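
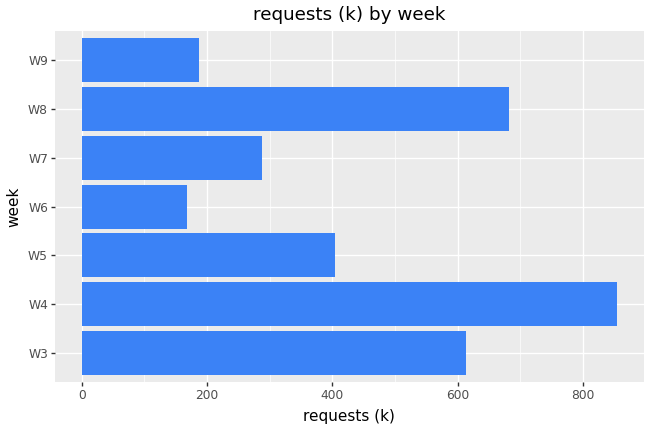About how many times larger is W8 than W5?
W8 ≈ 700, W5 ≈ 400; 700/400 ≈ 1.75.

≈ 1.75×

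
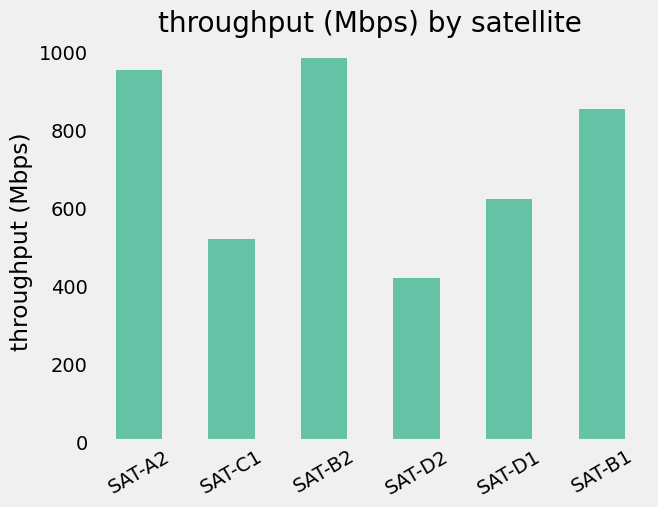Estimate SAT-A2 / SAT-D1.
≈ 1.67×

SAT-A2 ≈ 1000, SAT-D1 ≈ 600; 1000/600 ≈ 1.67.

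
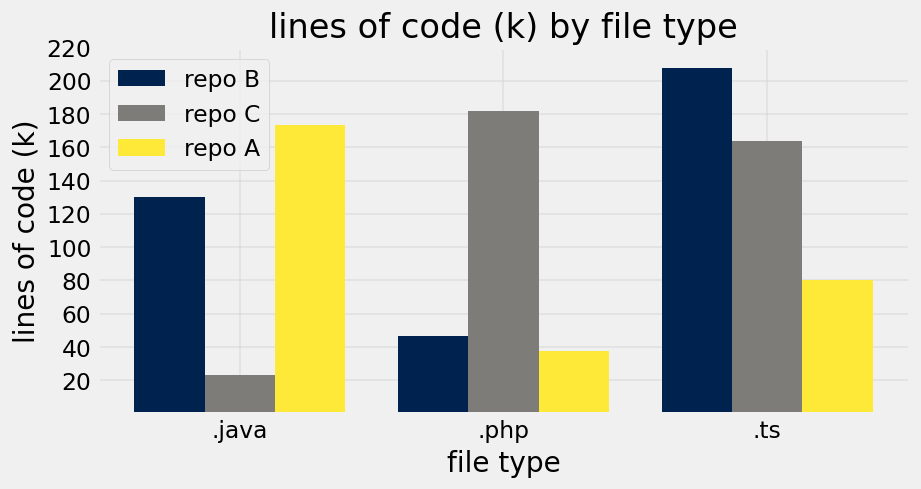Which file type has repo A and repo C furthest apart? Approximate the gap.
.java, ≈ 160 k

.java: repo A ≈ 180, repo C ≈ 20 → gap ≈ 160. Next-largest (.php) is only ≈ 140.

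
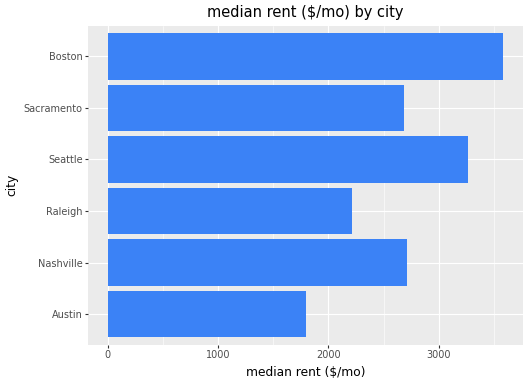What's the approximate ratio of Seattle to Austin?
Seattle ≈ 3500, Austin ≈ 2000; 3500/2000 ≈ 1.75.

≈ 1.75×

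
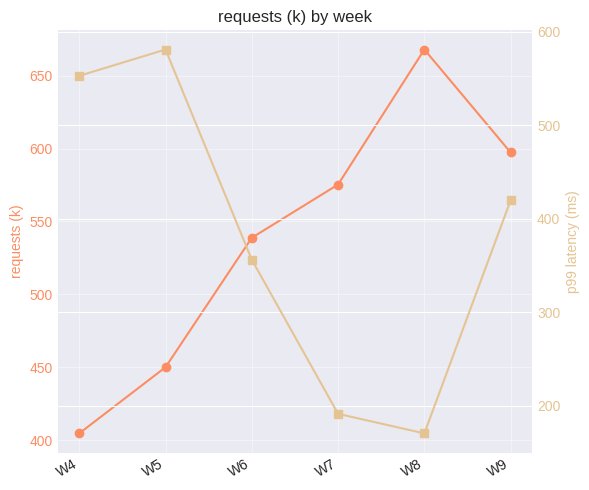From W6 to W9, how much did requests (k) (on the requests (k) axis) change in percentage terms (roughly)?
W6 ≈ 550, W9 ≈ 600; (600 − 550) / 550 ≈ +9.1%.

≈ +9.1%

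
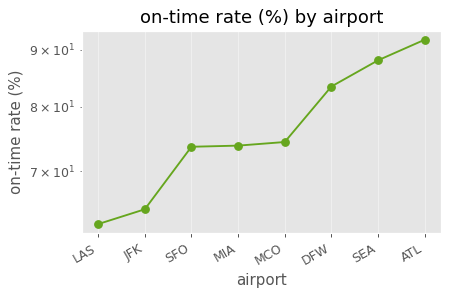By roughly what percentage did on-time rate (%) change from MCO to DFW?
MCO ≈ 75, DFW ≈ 85; (85 − 75) / 75 ≈ +13.3%.

≈ +13.3%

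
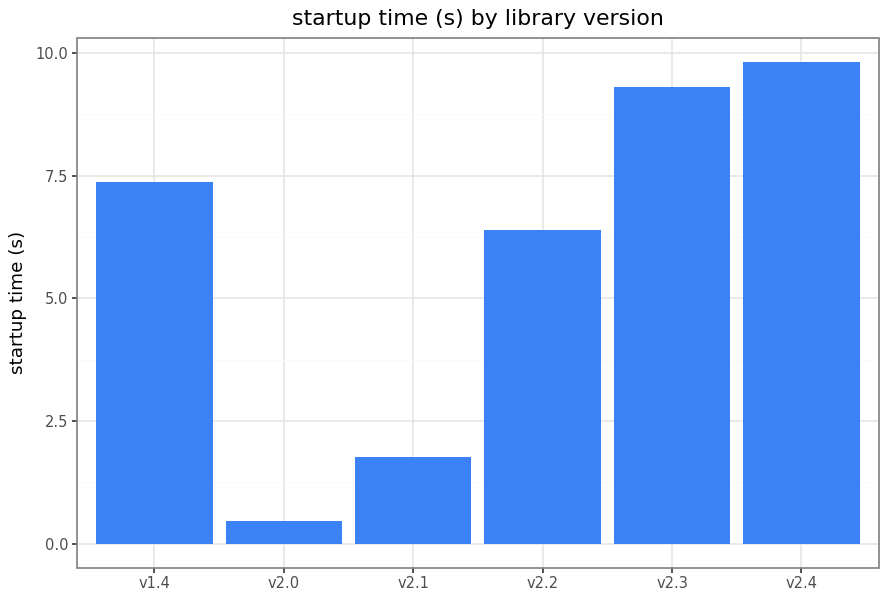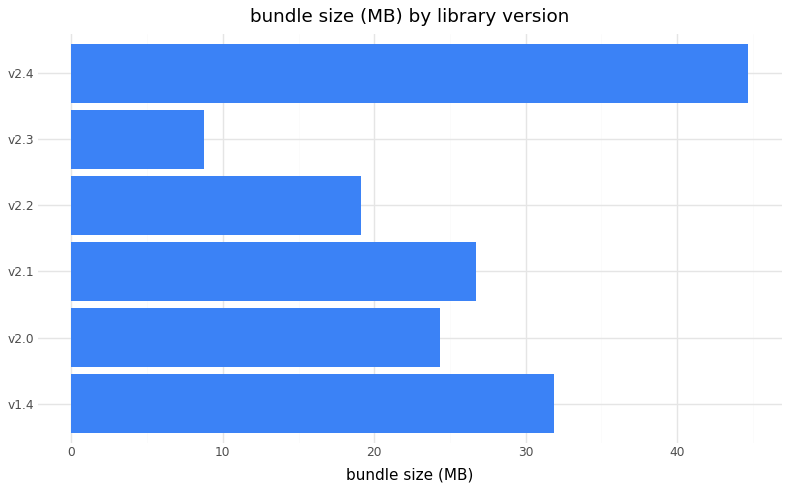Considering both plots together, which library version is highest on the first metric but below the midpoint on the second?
v2.3

Chart 2 median bundle size (MB) ≈ 25; below-median library versions: v2.0, v2.2, v2.3. Among those, v2.3 has the highest startup time (s) (≈ 9).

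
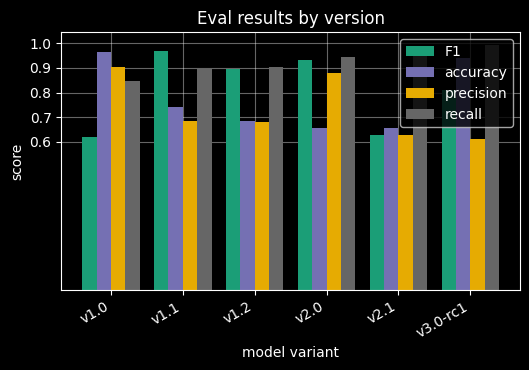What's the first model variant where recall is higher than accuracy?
v1.0: recall ≈ 0.8 vs accuracy ≈ 1.0 (not yet); v1.1: recall ≈ 0.9 vs accuracy ≈ 0.7 (first crossover).

v1.1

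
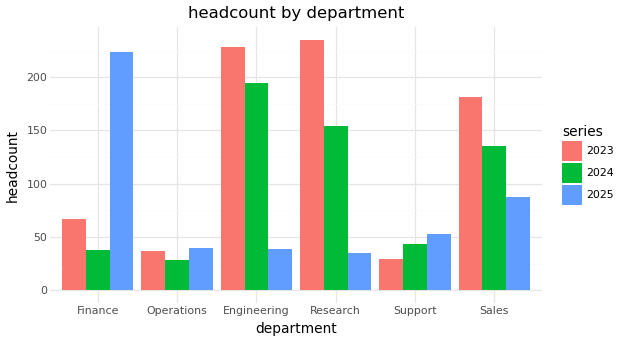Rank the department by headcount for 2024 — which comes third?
Top 4 for 2024: Engineering ≈ 200, Research ≈ 160, Sales ≈ 140, Support ≈ 40.

Sales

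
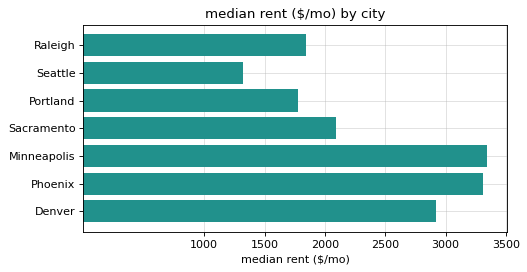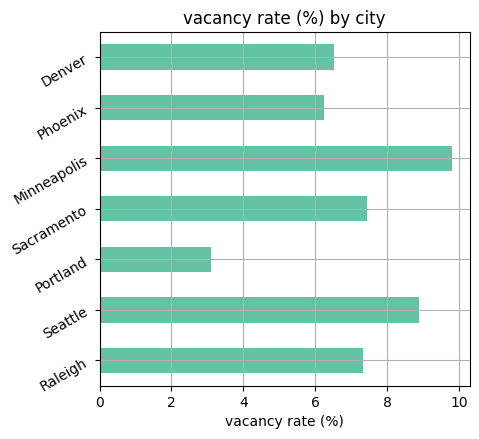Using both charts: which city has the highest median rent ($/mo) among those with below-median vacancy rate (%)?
Chart 2 median vacancy rate (%) ≈ 7; below-median cities: Portland, Phoenix, Denver. Among those, Phoenix has the highest median rent ($/mo) (≈ 3500).

Phoenix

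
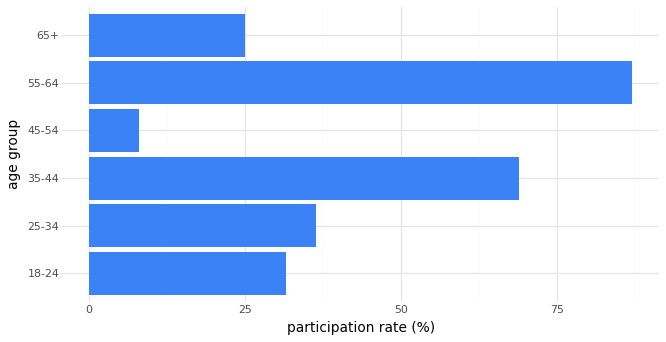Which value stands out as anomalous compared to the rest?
55-64 ≈ 90; the rest sit between ≈ 10 and ≈ 70.

55-64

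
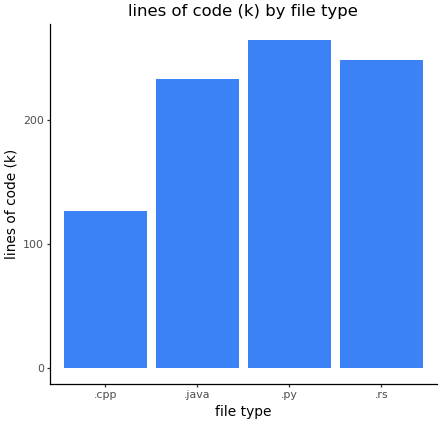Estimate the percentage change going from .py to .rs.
≈ -9.1%

.py ≈ 275, .rs ≈ 250; (250 − 275) / 275 ≈ -9.1%.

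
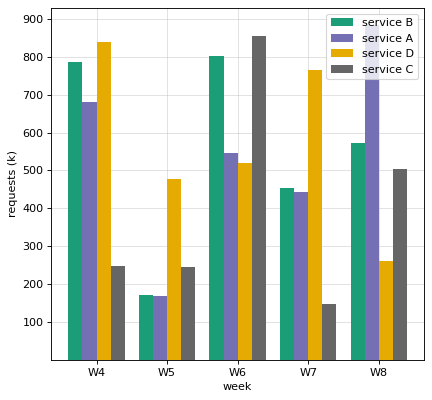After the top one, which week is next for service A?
Top 3 for service A: W8 ≈ 900, W4 ≈ 700, W6 ≈ 500.

W4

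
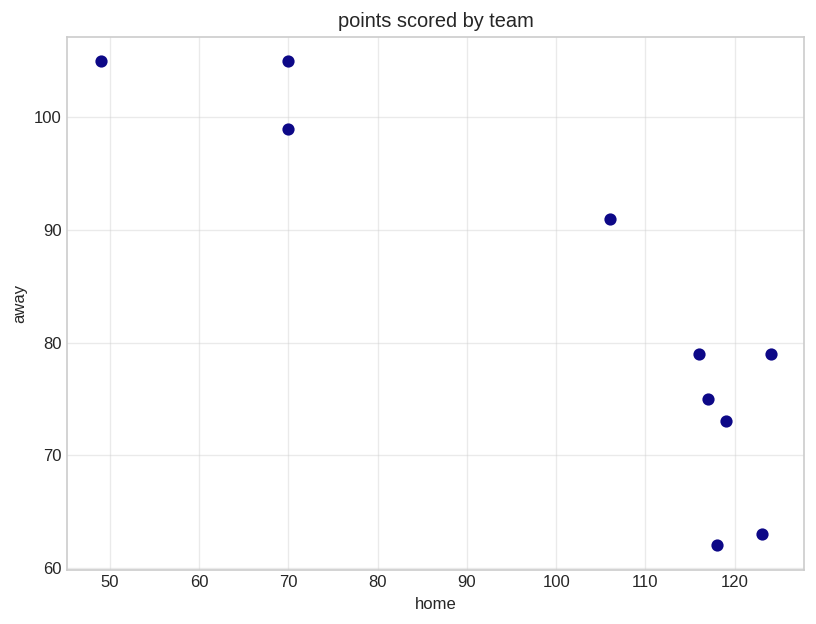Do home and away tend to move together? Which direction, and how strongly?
Points are negatively correlated; strong (|r| ≈ 0.9).

negative, strong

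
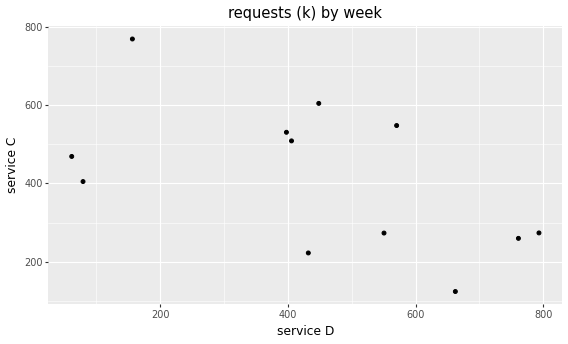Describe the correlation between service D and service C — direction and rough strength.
negative, moderate

Points are negatively correlated; moderate (|r| ≈ 0.6).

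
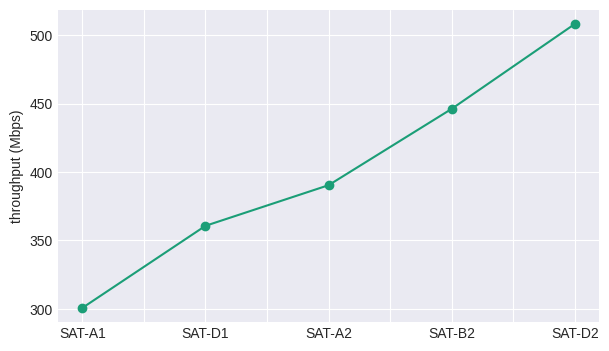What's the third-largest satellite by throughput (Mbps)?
SAT-A2

Top 4: SAT-D2 ≈ 500, SAT-B2 ≈ 440, SAT-A2 ≈ 400, SAT-D1 ≈ 360.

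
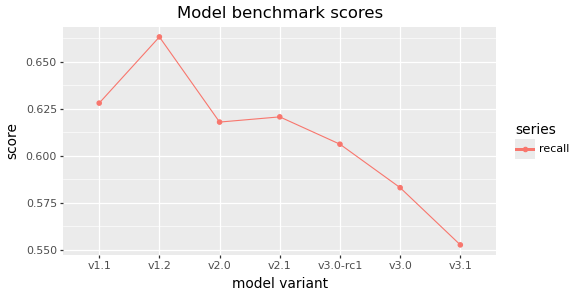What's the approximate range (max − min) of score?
≈ 0.11

Max v1.2 ≈ 0.66, min v3.1 ≈ 0.55; range ≈ 0.11.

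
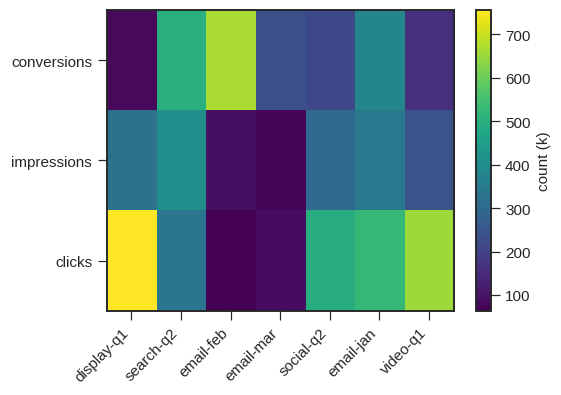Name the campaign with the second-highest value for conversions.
search-q2

Top 3 for conversions: email-feb ≈ 700, search-q2 ≈ 500, email-jan ≈ 400.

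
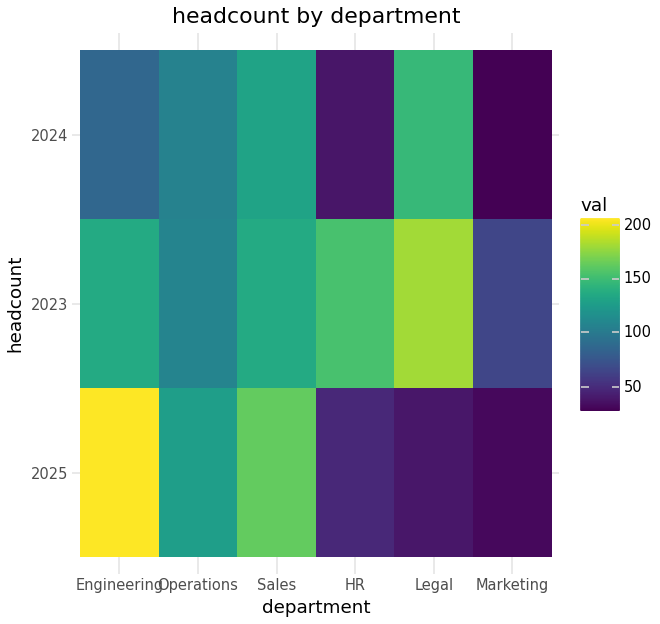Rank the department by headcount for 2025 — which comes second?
Sales

Top 3 for 2025: Engineering ≈ 200, Sales ≈ 160, Operations ≈ 120.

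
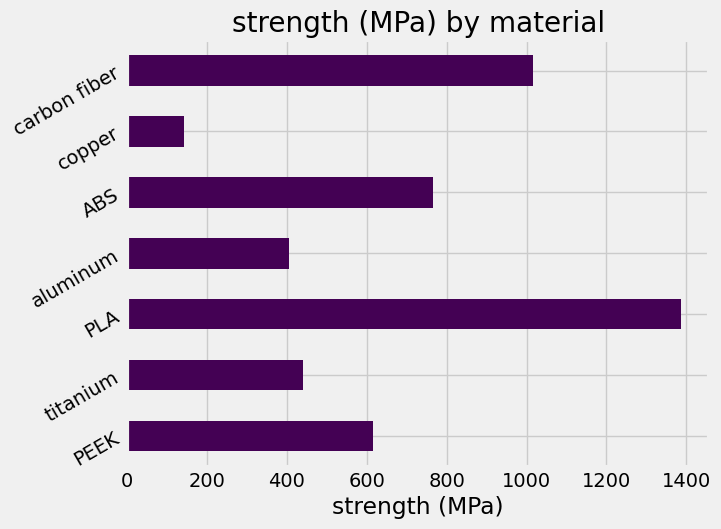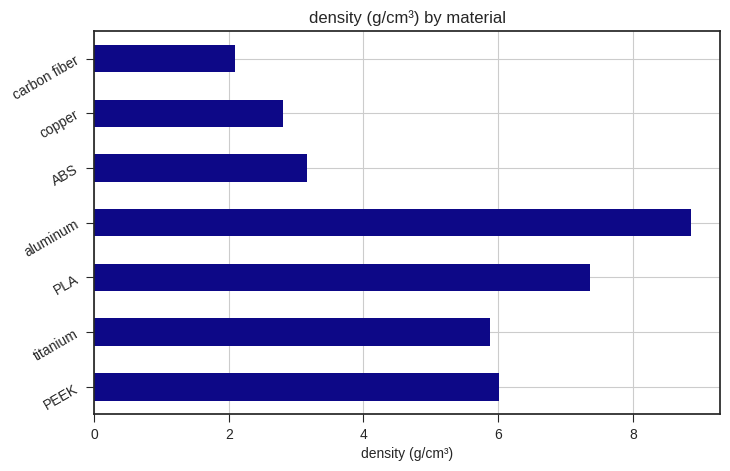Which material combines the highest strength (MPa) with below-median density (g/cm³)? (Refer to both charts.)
Chart 2 median density (g/cm³) ≈ 6; below-median materials: ABS, copper, carbon fiber. Among those, carbon fiber has the highest strength (MPa) (≈ 1000).

carbon fiber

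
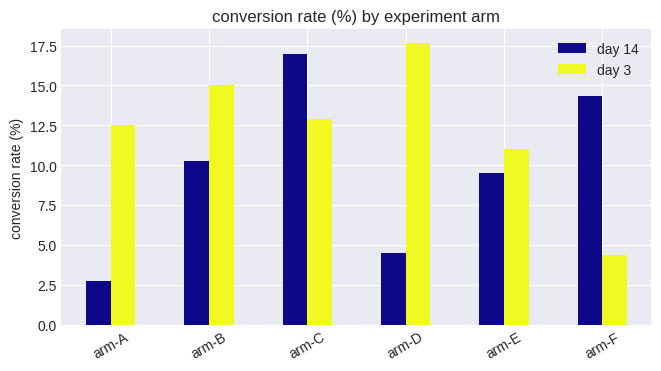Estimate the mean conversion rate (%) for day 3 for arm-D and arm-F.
(18 + 4) / 2 ≈ 11.

≈ 11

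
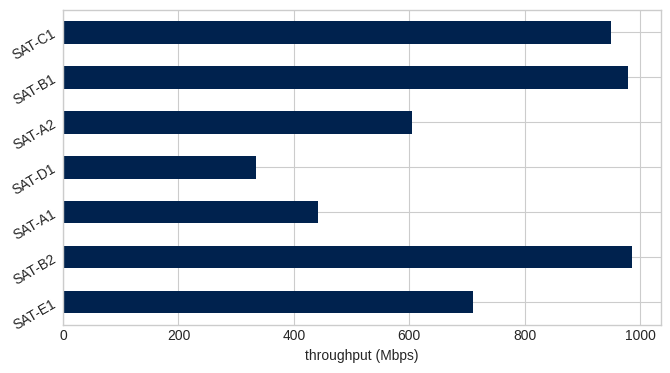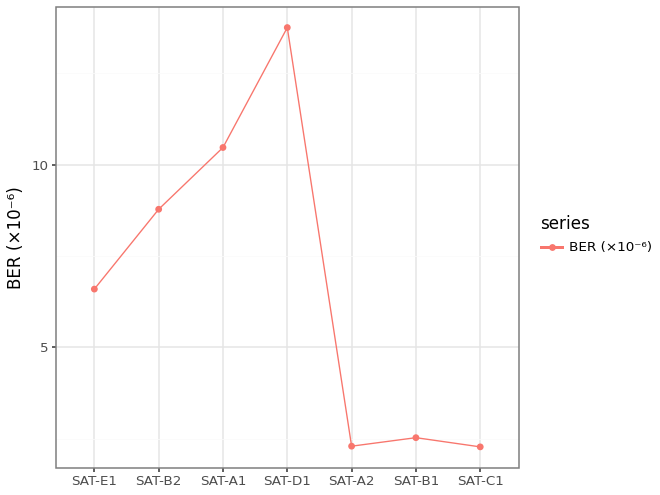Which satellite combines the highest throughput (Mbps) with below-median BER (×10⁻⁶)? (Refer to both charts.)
Chart 2 median BER (×10⁻⁶) ≈ 6; below-median satellites: SAT-A2, SAT-B1, SAT-C1. Among those, SAT-B1 has the highest throughput (Mbps) (≈ 1000).

SAT-B1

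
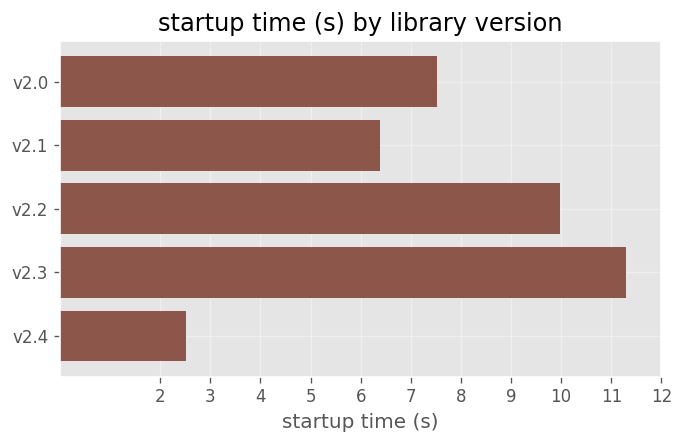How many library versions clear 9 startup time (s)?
2

Above 9: v2.2, v2.3.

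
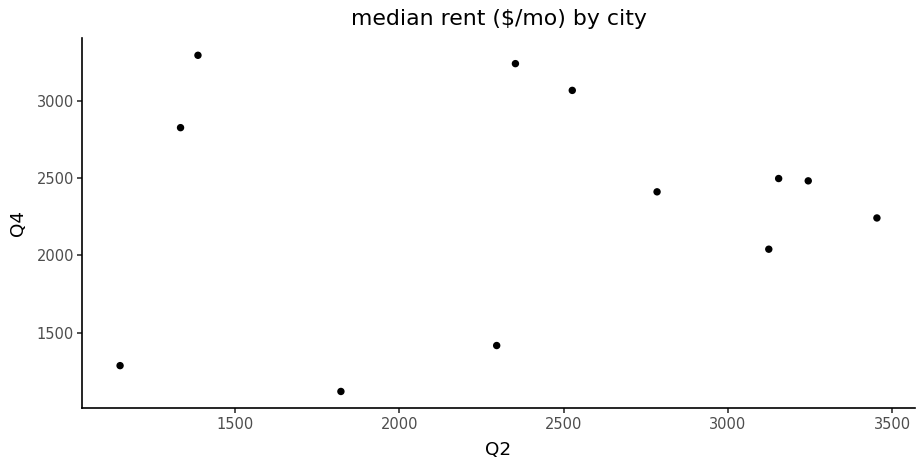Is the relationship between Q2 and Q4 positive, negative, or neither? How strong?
Points are roughly uncorrelated; weak (|r| ≈ 0.1).

no clear correlation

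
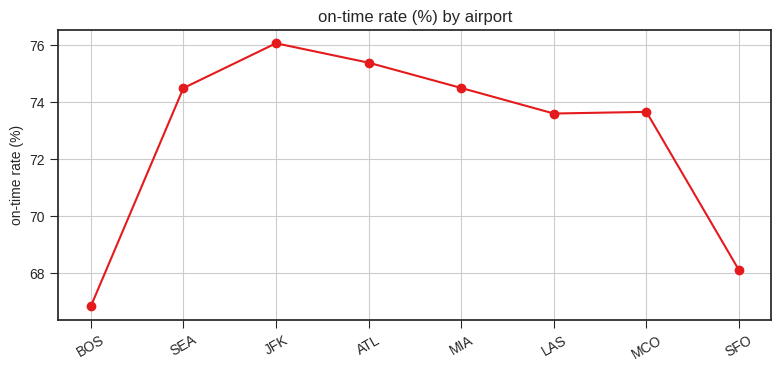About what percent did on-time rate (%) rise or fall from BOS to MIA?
≈ +11.9%

BOS ≈ 67, MIA ≈ 75; (75 − 67) / 67 ≈ +11.9%.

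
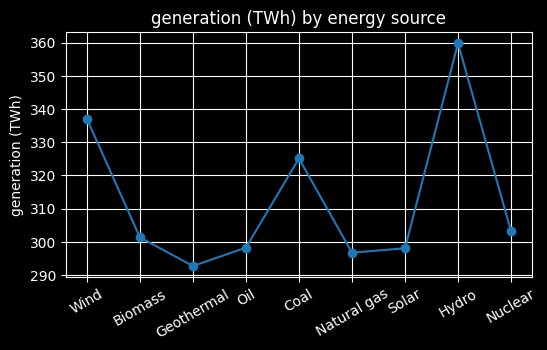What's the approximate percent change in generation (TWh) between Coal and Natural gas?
≈ -9.1%

Coal ≈ 330, Natural gas ≈ 300; (300 − 330) / 330 ≈ -9.1%.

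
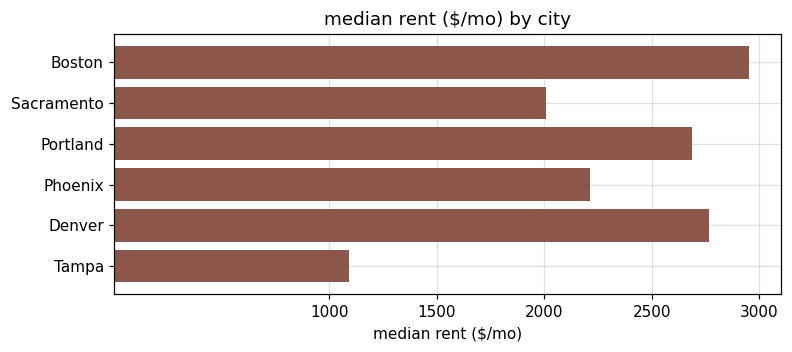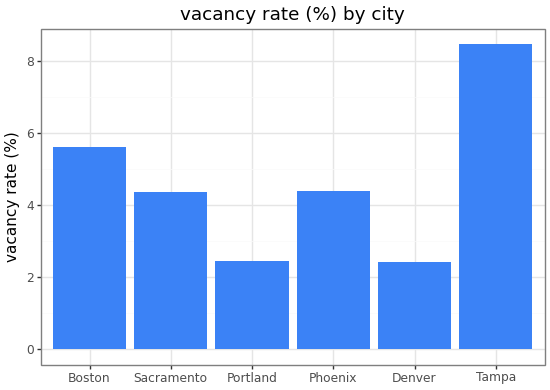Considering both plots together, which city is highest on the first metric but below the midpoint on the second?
Denver

Chart 2 median vacancy rate (%) ≈ 4; below-median cities: Sacramento, Portland, Denver. Among those, Denver has the highest median rent ($/mo) (≈ 3000).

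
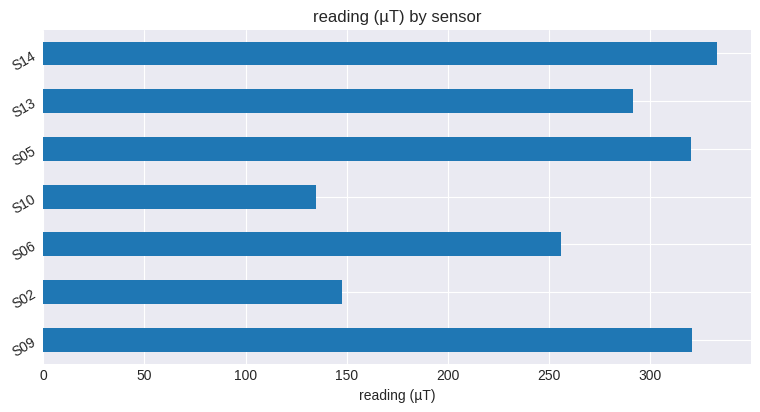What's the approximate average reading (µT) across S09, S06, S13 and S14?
≈ 300

(300 + 250 + 300 + 350) / 4 ≈ 300.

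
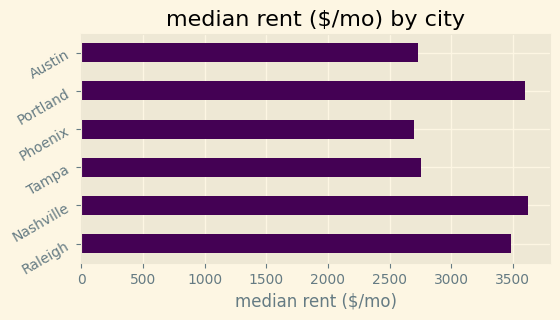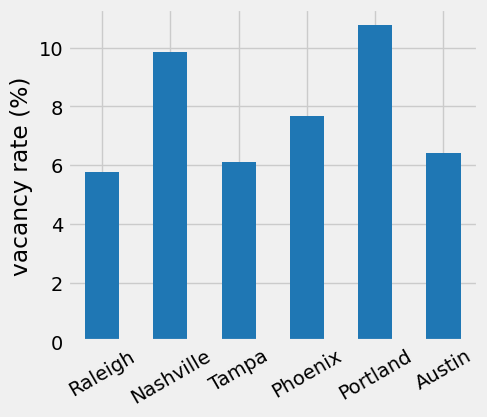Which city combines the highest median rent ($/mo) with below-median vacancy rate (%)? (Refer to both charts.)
Chart 2 median vacancy rate (%) ≈ 7; below-median cities: Raleigh, Tampa, Austin. Among those, Raleigh has the highest median rent ($/mo) (≈ 3500).

Raleigh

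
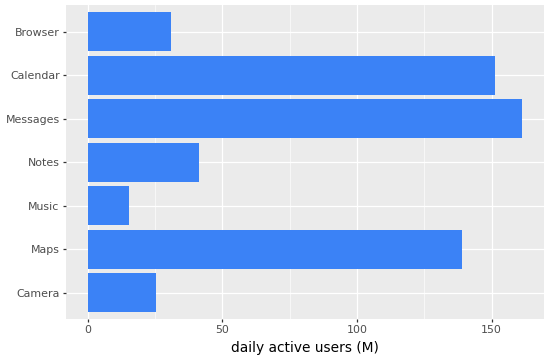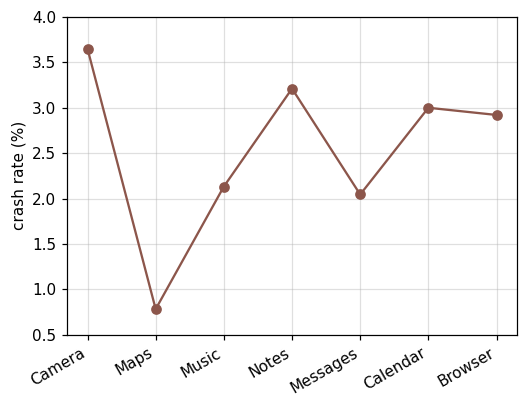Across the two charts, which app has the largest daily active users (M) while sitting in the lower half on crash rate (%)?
Messages

Chart 2 median crash rate (%) ≈ 3; below-median apps: Maps, Music, Messages. Among those, Messages has the highest daily active users (M) (≈ 160).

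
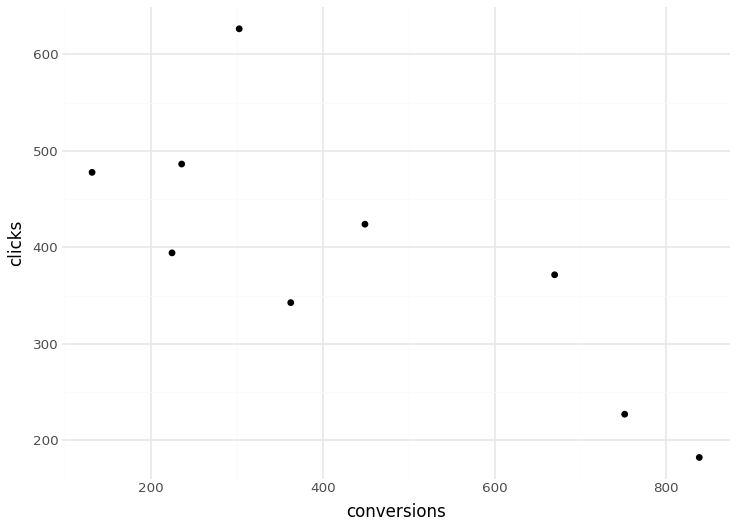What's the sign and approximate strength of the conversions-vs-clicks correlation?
Points are negatively correlated; strong (|r| ≈ 0.8).

negative, strong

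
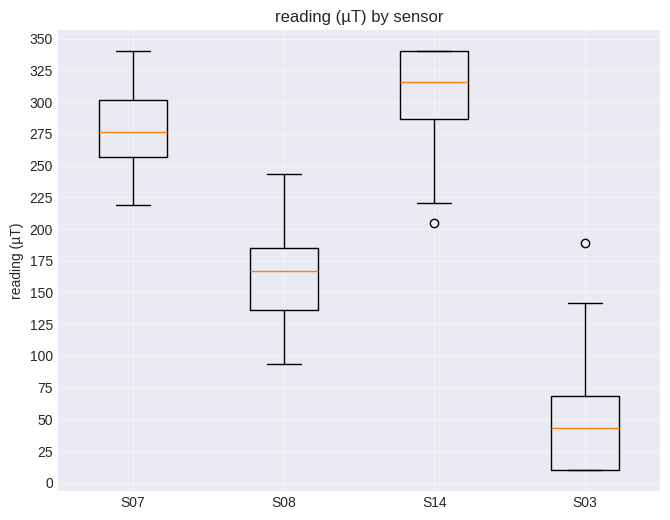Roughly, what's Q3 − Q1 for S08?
Q3 ≈ 175, Q1 ≈ 125; IQR ≈ 50.

≈ 50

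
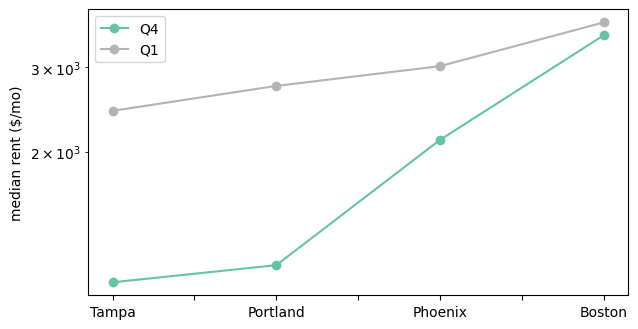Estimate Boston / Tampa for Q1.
Boston ≈ 3500, Tampa ≈ 2500; 3500/2500 ≈ 1.4.

≈ 1.4×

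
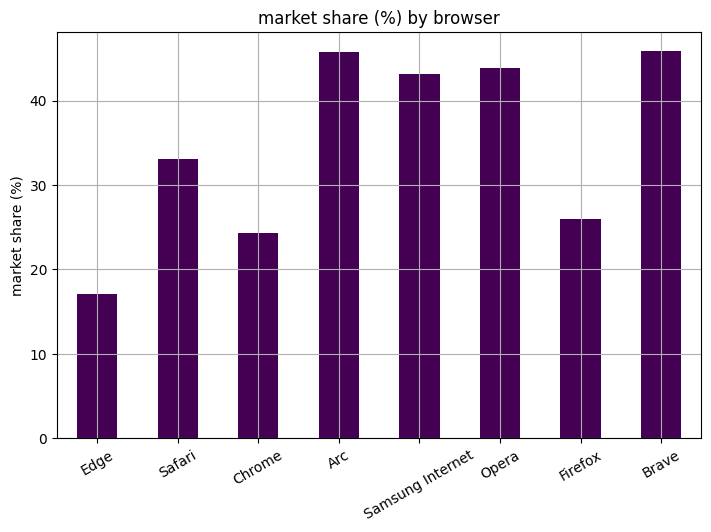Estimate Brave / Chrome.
Brave ≈ 45, Chrome ≈ 25; 45/25 ≈ 1.8.

≈ 1.8×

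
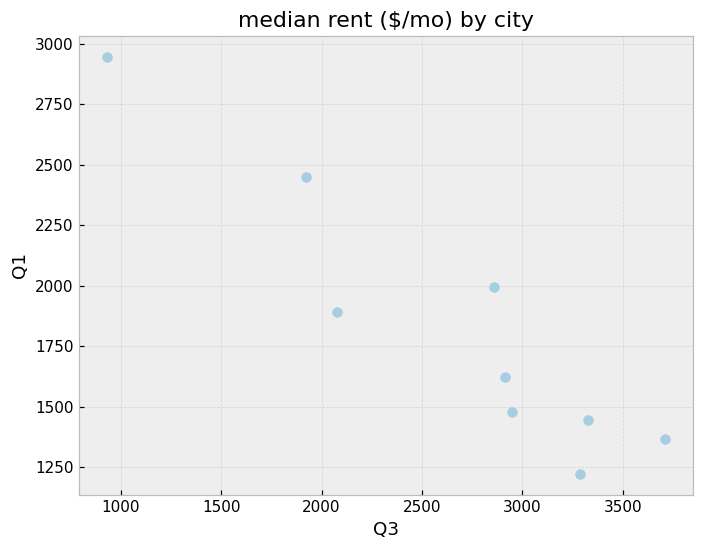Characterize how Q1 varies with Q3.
Points are negatively correlated; strong (|r| ≈ 0.9).

negative, strong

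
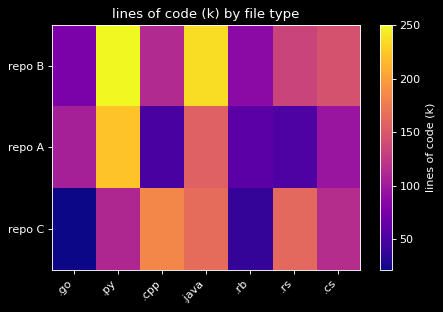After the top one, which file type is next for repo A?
Top 3 for repo A: .py ≈ 220, .java ≈ 160, .go ≈ 100.

.java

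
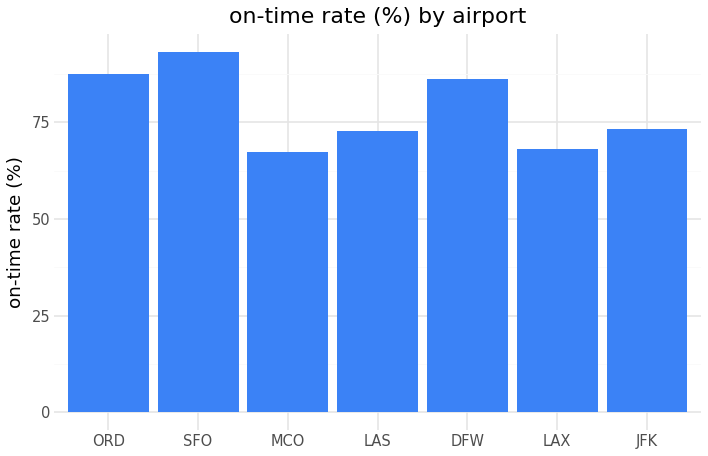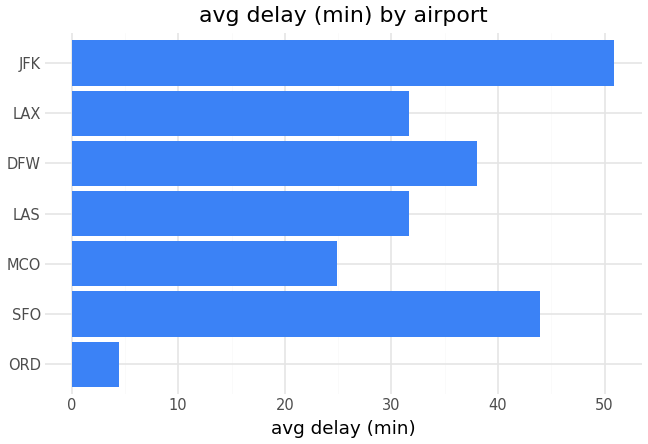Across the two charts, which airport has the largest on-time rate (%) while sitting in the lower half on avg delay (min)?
Chart 2 median avg delay (min) ≈ 30; below-median airports: ORD, MCO, LAX. Among those, ORD has the highest on-time rate (%) (≈ 90).

ORD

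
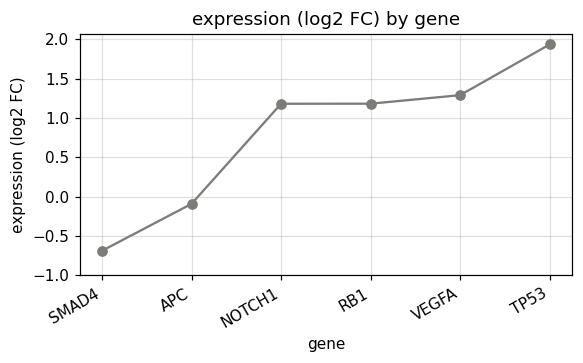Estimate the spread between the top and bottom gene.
≈ 2.5

Max TP53 ≈ 2.0, min SMAD4 ≈ -0.5; range ≈ 2.5.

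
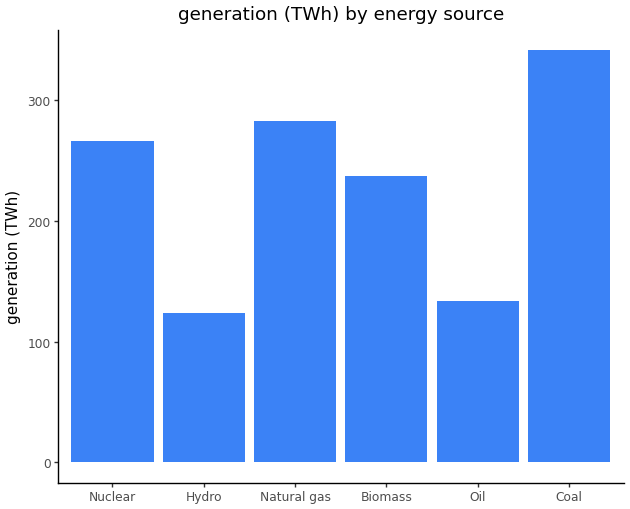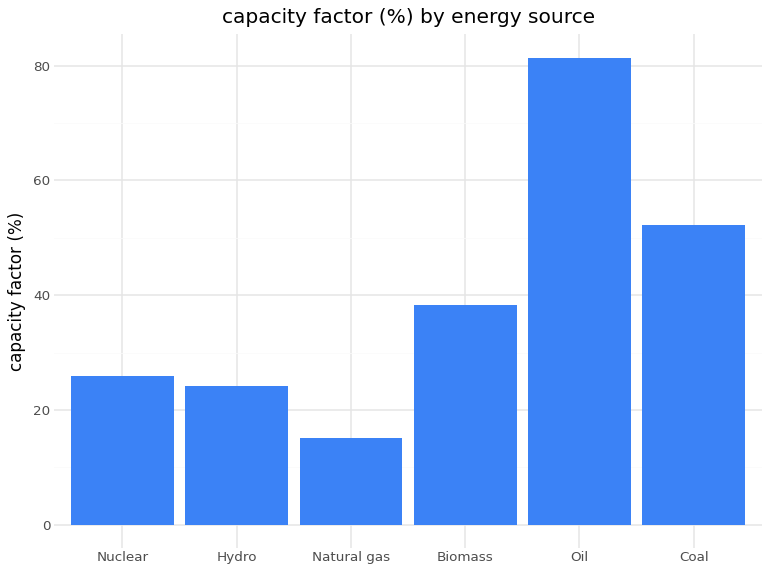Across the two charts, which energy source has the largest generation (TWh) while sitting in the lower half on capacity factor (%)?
Natural gas

Chart 2 median capacity factor (%) ≈ 30; below-median energy sources: Nuclear, Hydro, Natural gas. Among those, Natural gas has the highest generation (TWh) (≈ 300).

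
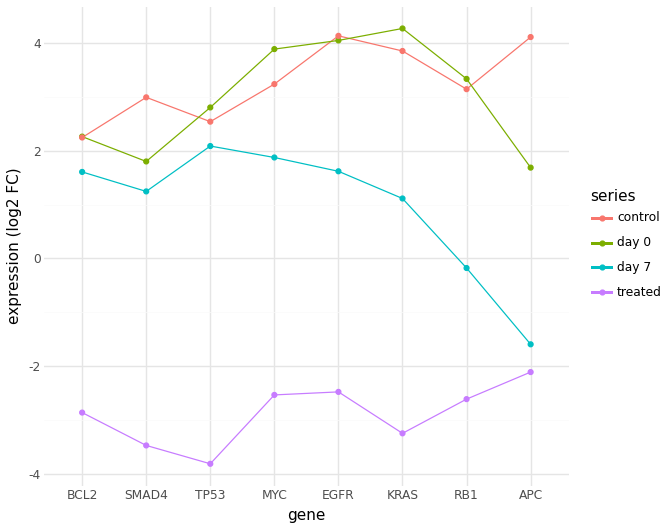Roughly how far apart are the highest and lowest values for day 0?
≈ 2

Max KRAS ≈ 4, min APC ≈ 2; range ≈ 2.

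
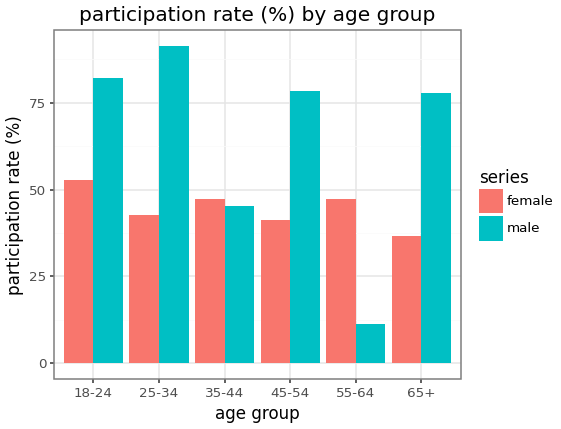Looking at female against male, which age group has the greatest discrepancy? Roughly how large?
25-34: female ≈ 40, male ≈ 90 → gap ≈ 50. Next-largest (65+) is only ≈ 40.

25-34, ≈ 50 %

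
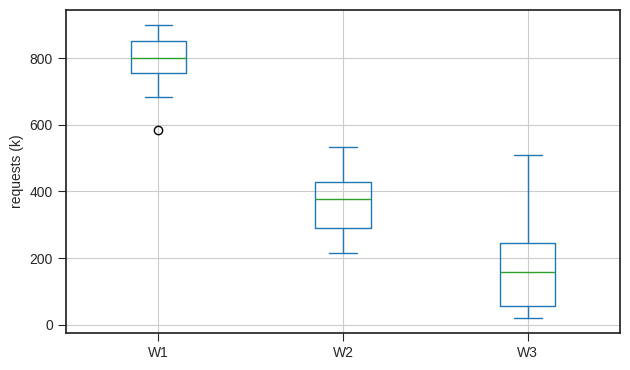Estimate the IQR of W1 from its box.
Q3 ≈ 900, Q1 ≈ 800; IQR ≈ 100.

≈ 100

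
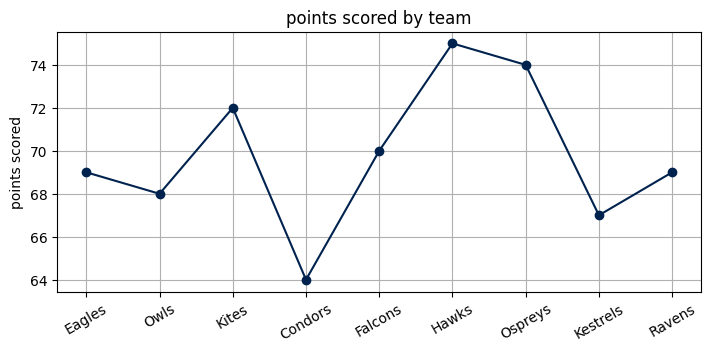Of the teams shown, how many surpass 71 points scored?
3

Above 71: Kites, Hawks, Ospreys.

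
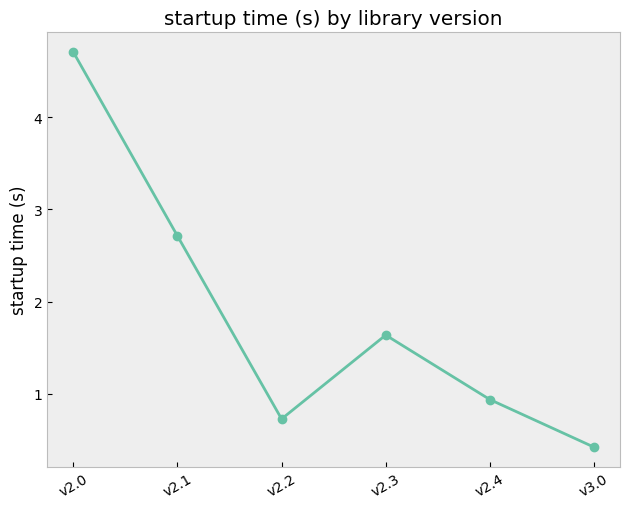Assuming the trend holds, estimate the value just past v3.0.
≈ 0

Last three: 1.5, 1.0, 0.5 → slope ≈ -0.5/step → next ≈ 0.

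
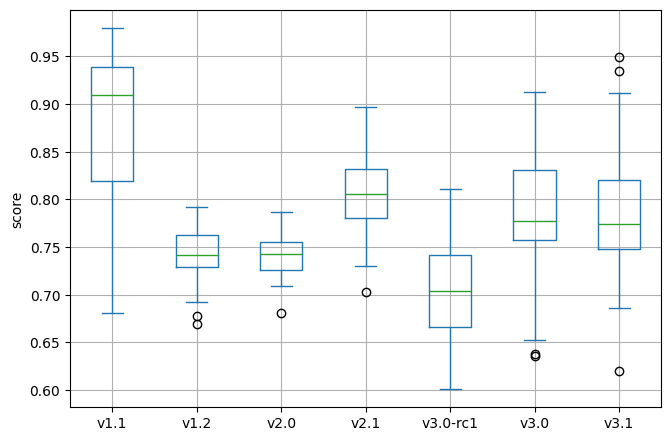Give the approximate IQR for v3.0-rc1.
Q3 ≈ 0.74, Q1 ≈ 0.66; IQR ≈ 0.08.

≈ 0.08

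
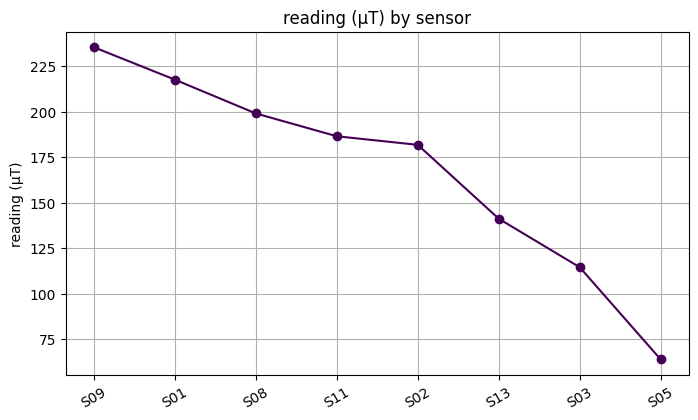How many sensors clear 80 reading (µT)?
7

Above 80: S09, S01, S08, S11, S02, S13, S03.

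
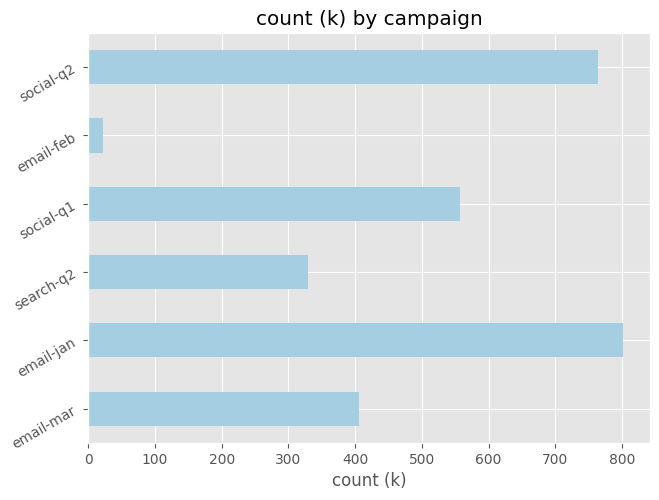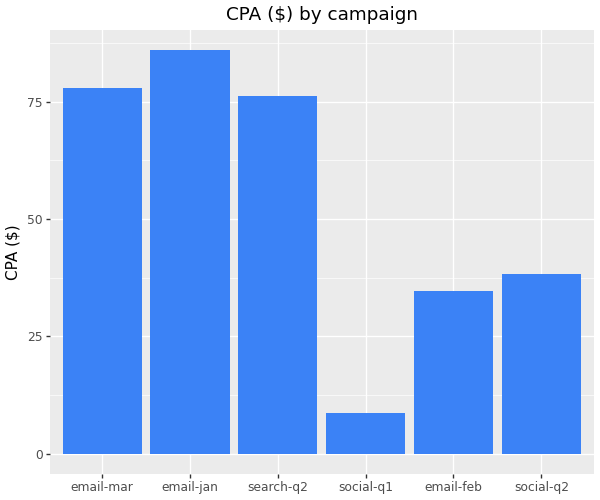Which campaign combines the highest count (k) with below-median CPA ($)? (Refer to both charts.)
social-q2

Chart 2 median CPA ($) ≈ 60; below-median campaigns: social-q1, email-feb, social-q2. Among those, social-q2 has the highest count (k) (≈ 800).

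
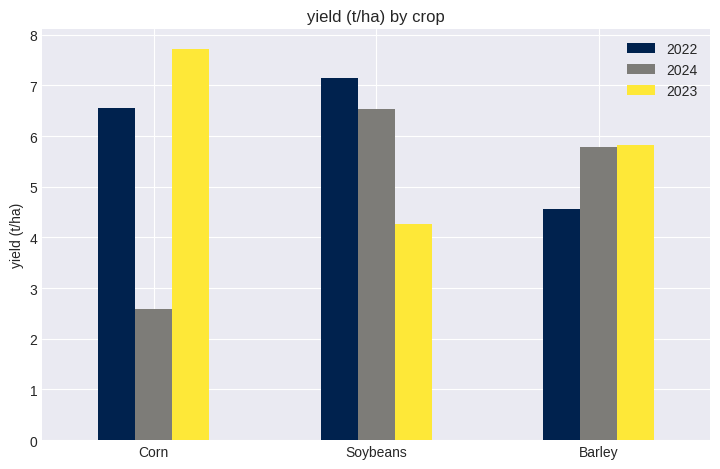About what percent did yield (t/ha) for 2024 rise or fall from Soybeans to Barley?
≈ -14.3%

Soybeans ≈ 7, Barley ≈ 6; (6 − 7) / 7 ≈ -14.3%.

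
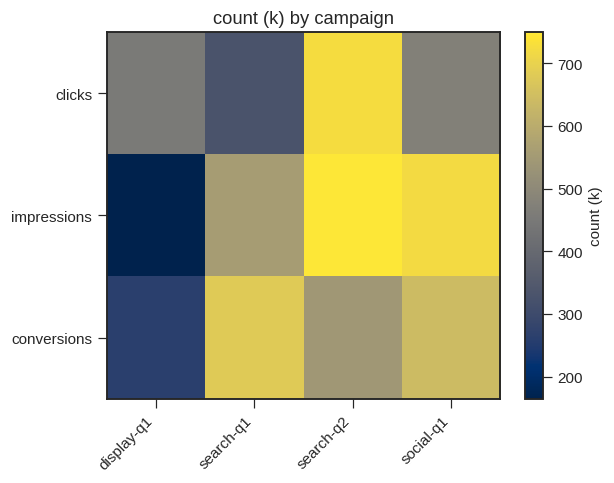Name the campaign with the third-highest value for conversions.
search-q2

Top 4 for conversions: search-q1 ≈ 700, social-q1 ≈ 650, search-q2 ≈ 550, display-q1 ≈ 250.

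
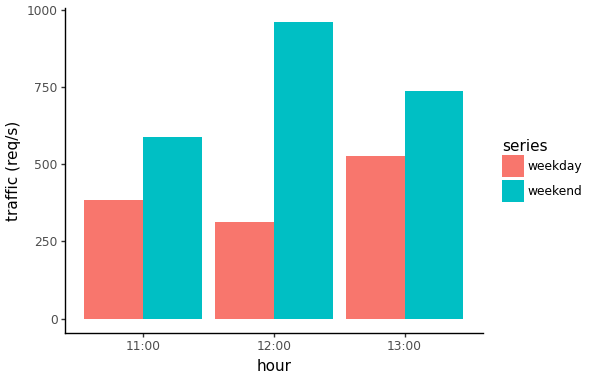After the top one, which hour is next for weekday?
Top 3 for weekday: 13:00 ≈ 500, 11:00 ≈ 400, 12:00 ≈ 300.

11:00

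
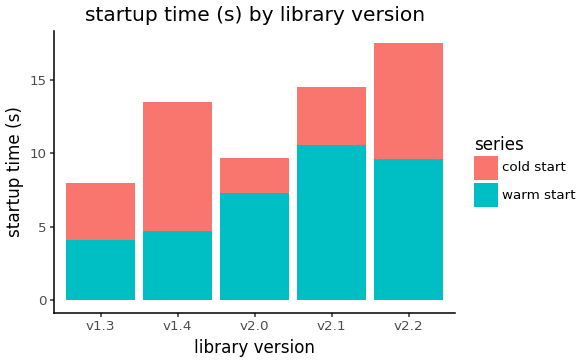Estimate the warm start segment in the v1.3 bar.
warm start top ≈ 4, bottom ≈ 0; segment ≈ 4.

≈ 4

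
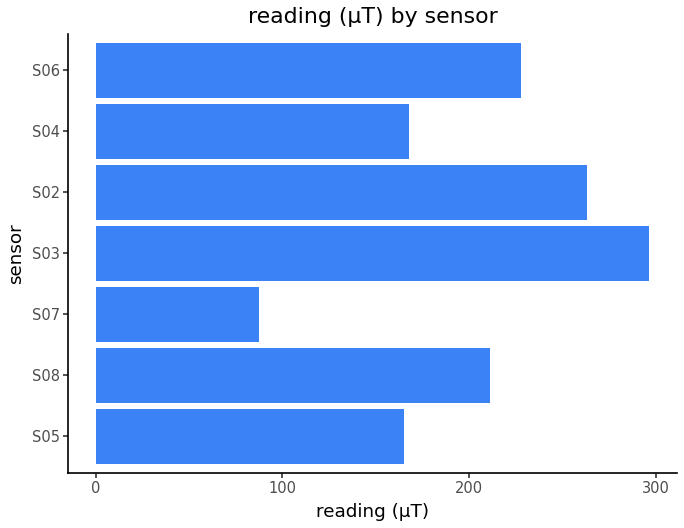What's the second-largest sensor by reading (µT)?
S02

Top 3: S03 ≈ 300, S02 ≈ 275, S06 ≈ 225.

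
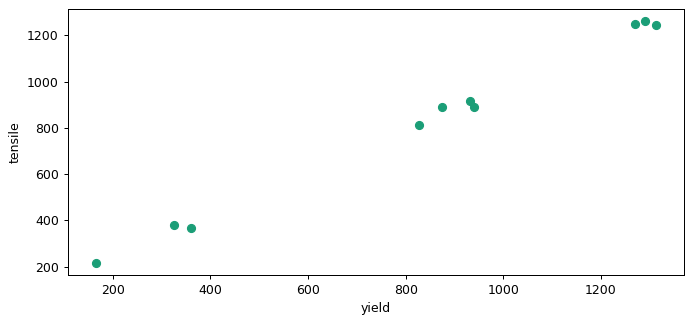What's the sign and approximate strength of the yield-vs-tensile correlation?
Points are positively correlated; strong (|r| ≈ 1.0).

positive, strong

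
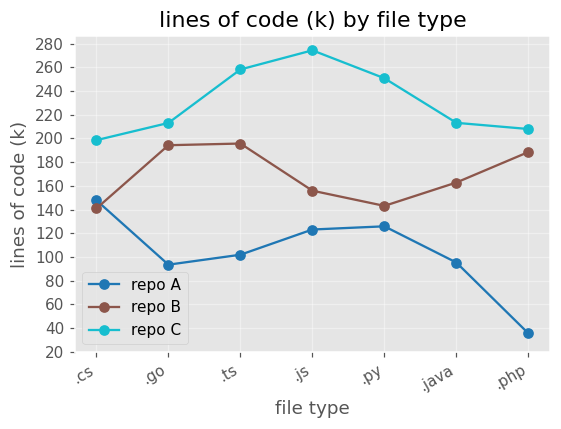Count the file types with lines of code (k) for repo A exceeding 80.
6

Above 80: .cs, .go, .ts, .js, .py, .java.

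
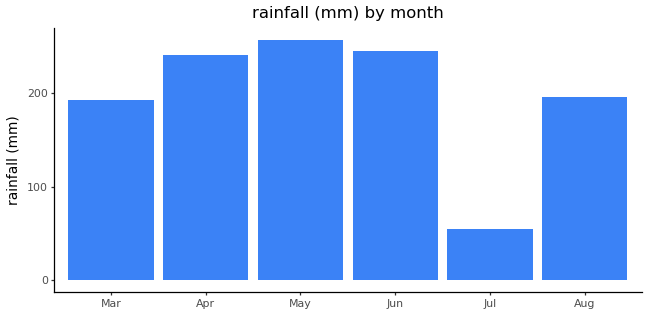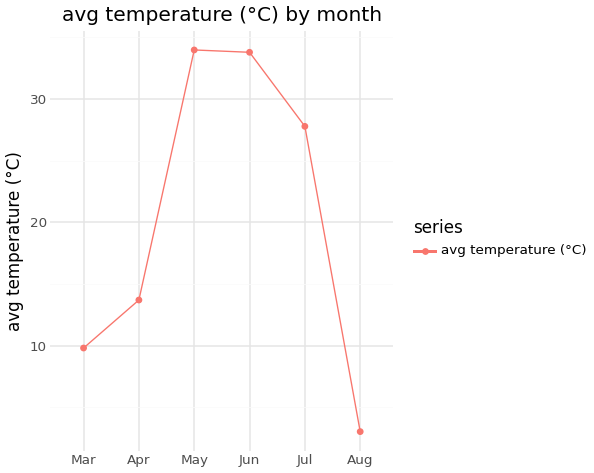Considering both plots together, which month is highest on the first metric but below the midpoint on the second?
Chart 2 median avg temperature (°C) ≈ 20; below-median months: Mar, Apr, Aug. Among those, Apr has the highest rainfall (mm) (≈ 250).

Apr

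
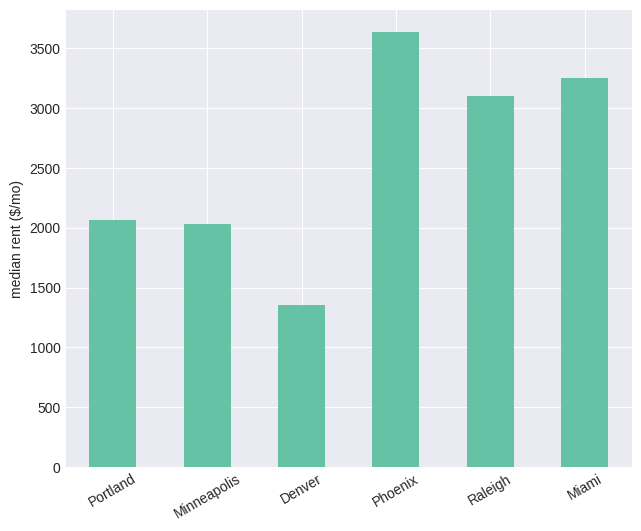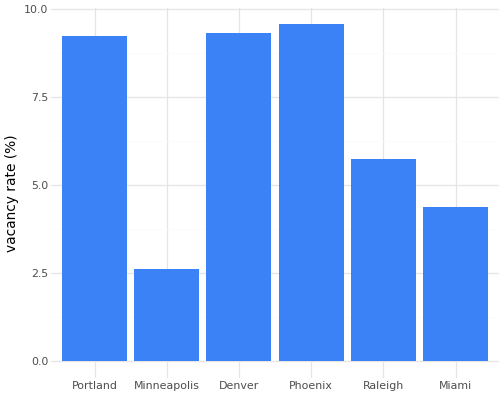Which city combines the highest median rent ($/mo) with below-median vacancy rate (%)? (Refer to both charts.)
Chart 2 median vacancy rate (%) ≈ 7; below-median cities: Minneapolis, Raleigh, Miami. Among those, Miami has the highest median rent ($/mo) (≈ 3500).

Miami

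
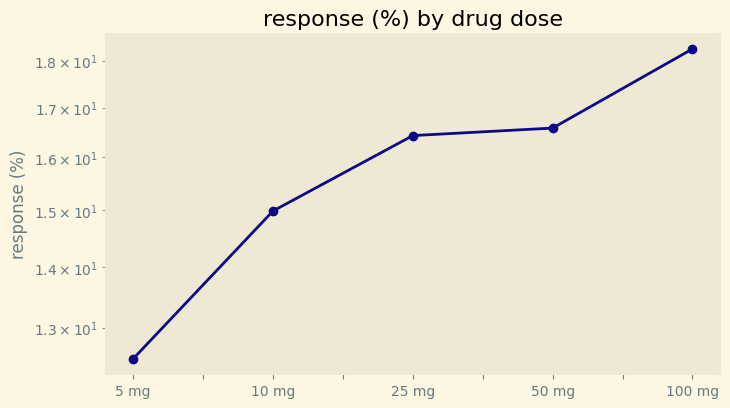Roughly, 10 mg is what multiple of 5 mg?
≈ 1.2×

10 mg ≈ 15.0, 5 mg ≈ 12.5; 15.0/12.5 ≈ 1.2.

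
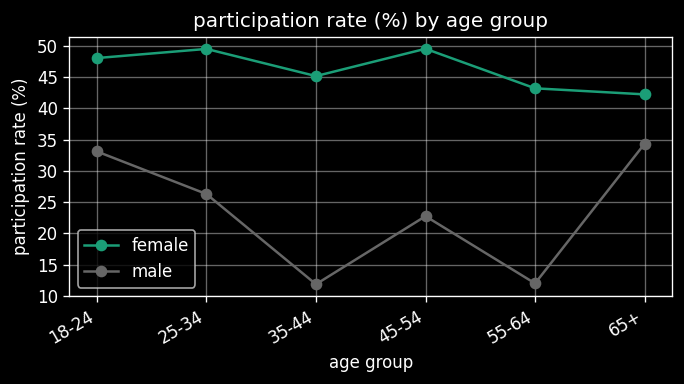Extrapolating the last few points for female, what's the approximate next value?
≈ 35

Last three: 50, 45, 40 → slope ≈ -5/step → next ≈ 35.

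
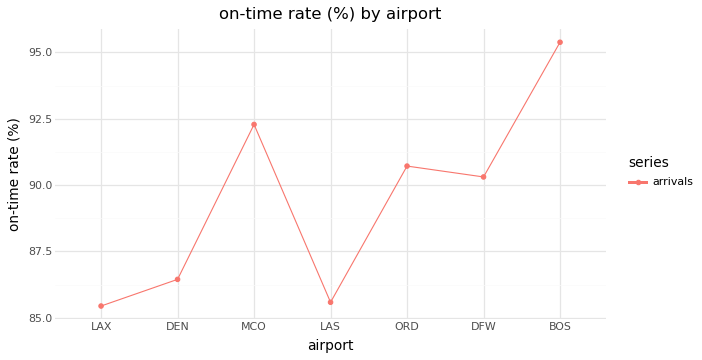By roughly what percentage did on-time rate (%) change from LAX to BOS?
LAX ≈ 85, BOS ≈ 95; (95 − 85) / 85 ≈ +11.8%.

≈ +11.8%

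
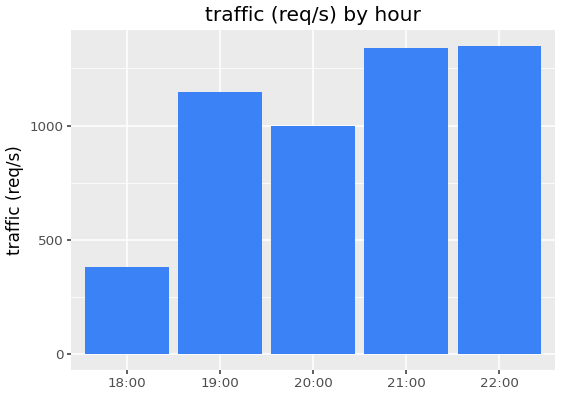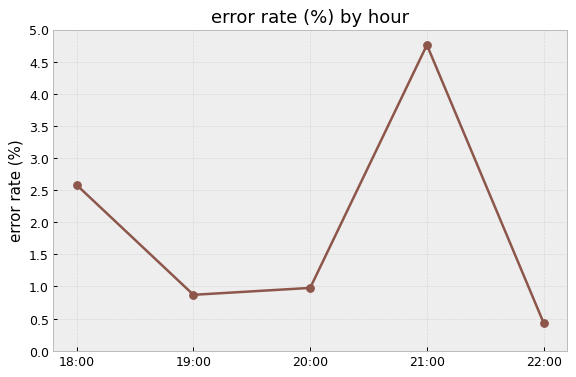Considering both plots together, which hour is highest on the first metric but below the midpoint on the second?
Chart 2 median error rate (%) ≈ 1; below-median hours: 19:00, 22:00. Among those, 22:00 has the highest traffic (req/s) (≈ 1400).

22:00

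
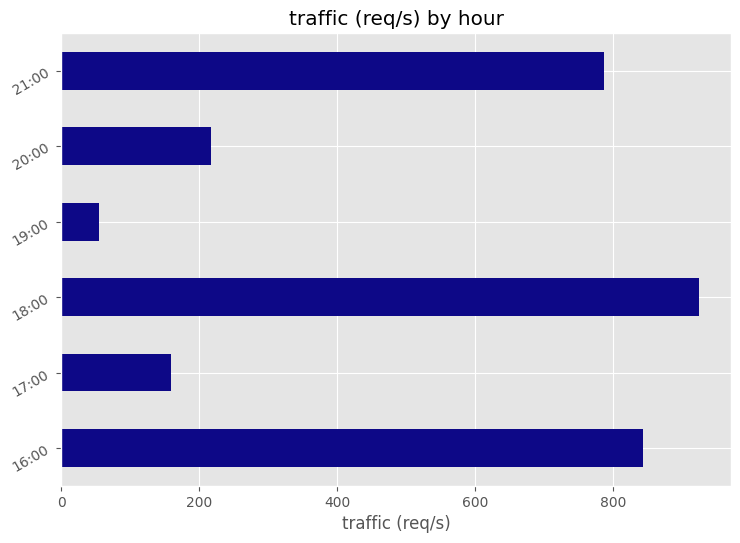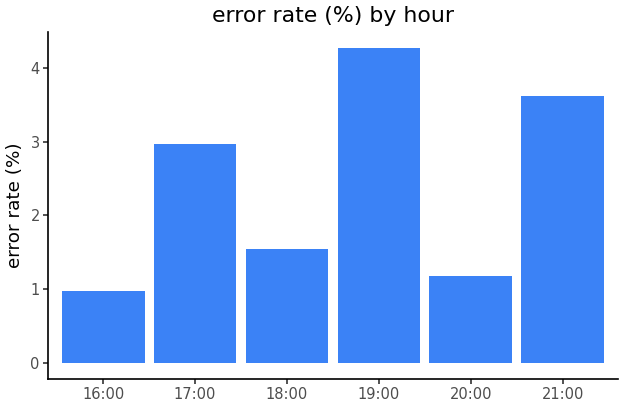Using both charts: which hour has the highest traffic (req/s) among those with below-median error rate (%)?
Chart 2 median error rate (%) ≈ 2.5; below-median hours: 16:00, 18:00, 20:00. Among those, 18:00 has the highest traffic (req/s) (≈ 900).

18:00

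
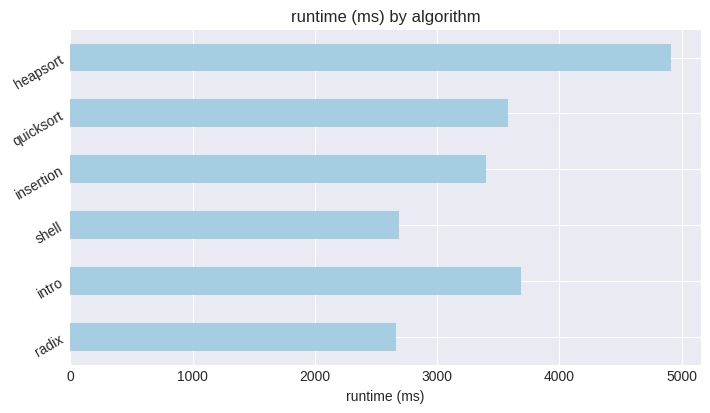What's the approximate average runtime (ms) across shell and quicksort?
(2500 + 3500) / 2 ≈ 3000.

≈ 3000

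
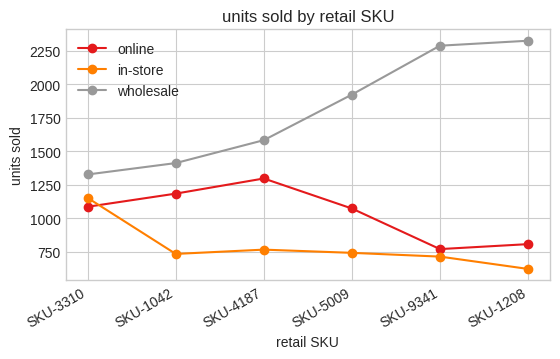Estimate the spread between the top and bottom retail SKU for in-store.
≈ 600

Max SKU-3310 ≈ 1200, min SKU-1208 ≈ 600; range ≈ 600.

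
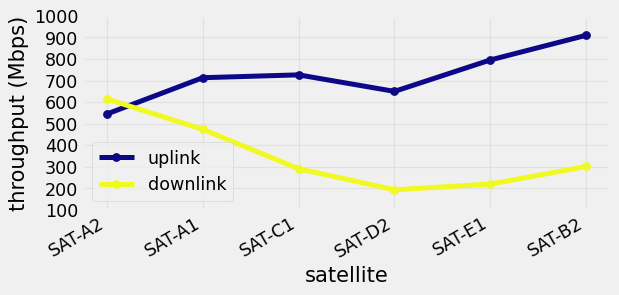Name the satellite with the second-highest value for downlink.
SAT-A1

Top 3 for downlink: SAT-A2 ≈ 600, SAT-A1 ≈ 500, SAT-B2 ≈ 300.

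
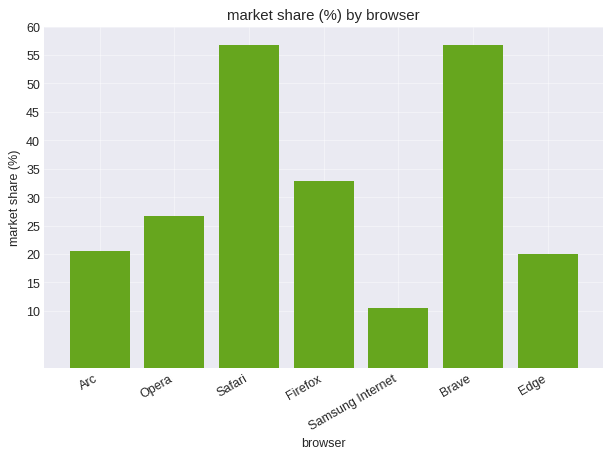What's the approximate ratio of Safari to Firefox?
≈ 1.57×

Safari ≈ 55, Firefox ≈ 35; 55/35 ≈ 1.57.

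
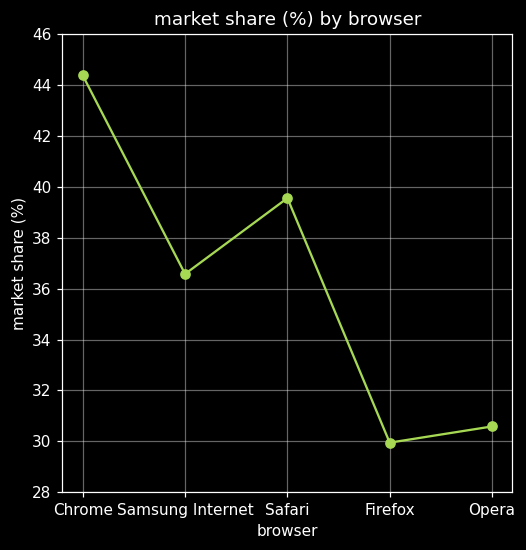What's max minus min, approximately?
Max Chrome ≈ 44, min Firefox ≈ 30; range ≈ 14.

≈ 14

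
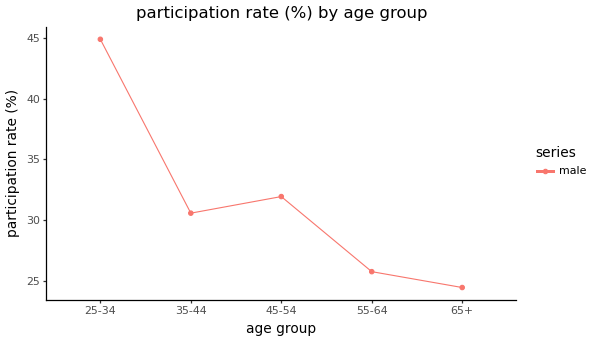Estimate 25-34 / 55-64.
≈ 1.69×

25-34 ≈ 44, 55-64 ≈ 26; 44/26 ≈ 1.69.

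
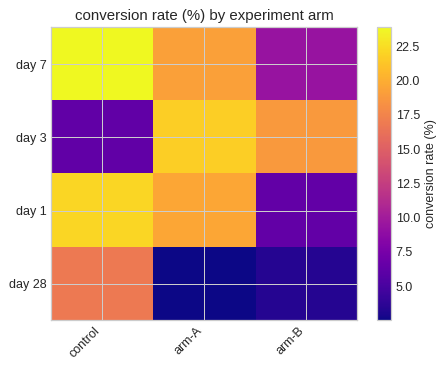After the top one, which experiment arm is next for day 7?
Top 3 for day 7: control ≈ 24, arm-A ≈ 20, arm-B ≈ 10.

arm-A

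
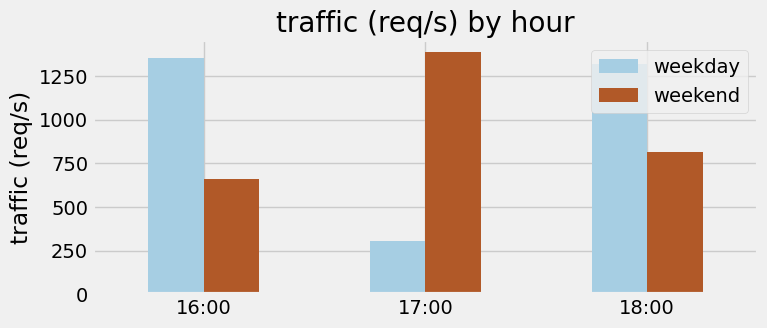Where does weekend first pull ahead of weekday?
16:00: weekend ≈ 600 vs weekday ≈ 1400 (not yet); 17:00: weekend ≈ 1400 vs weekday ≈ 400 (first crossover).

17:00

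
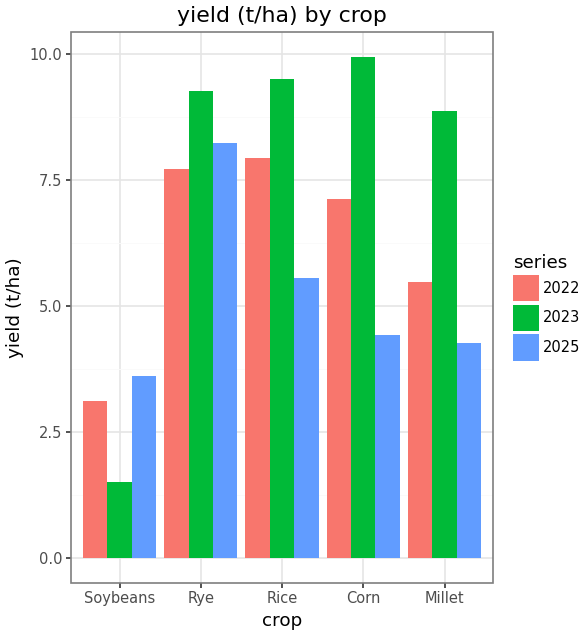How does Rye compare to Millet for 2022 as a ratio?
≈ 1.6×

Rye ≈ 8, Millet ≈ 5; 8/5 ≈ 1.6.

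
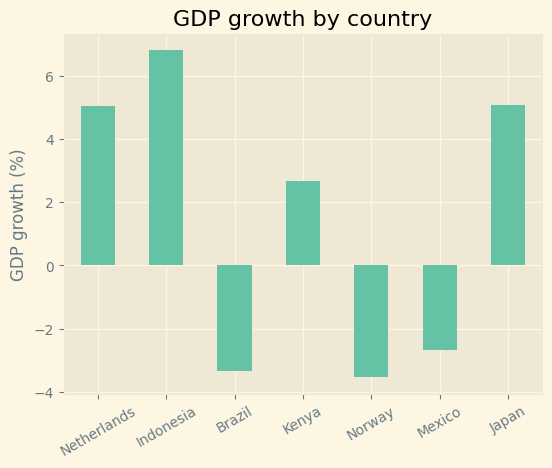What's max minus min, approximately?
≈ 11

Max Indonesia ≈ 7, min Norway ≈ -4; range ≈ 11.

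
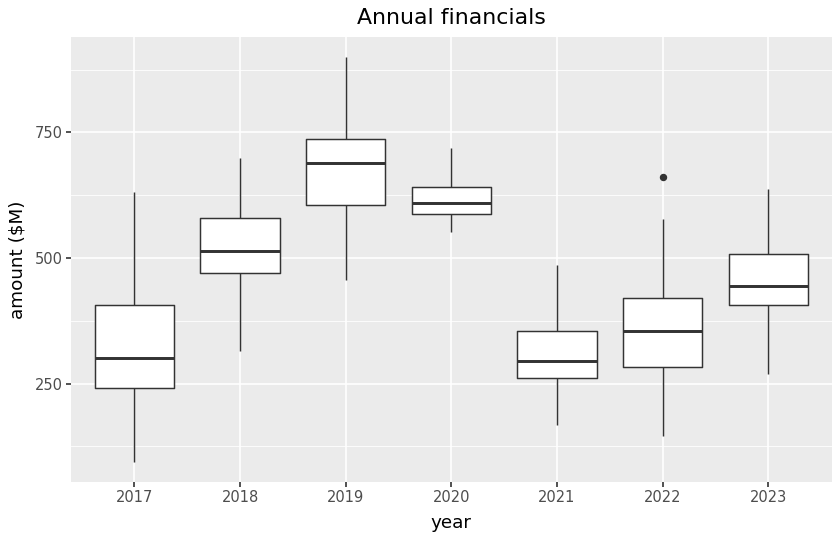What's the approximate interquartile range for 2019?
≈ 150

Q3 ≈ 750, Q1 ≈ 600; IQR ≈ 150.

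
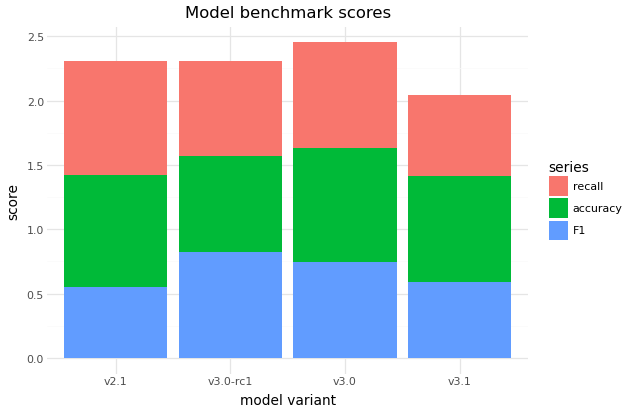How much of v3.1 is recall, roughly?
≈ 0.5

recall top ≈ 2.0, bottom ≈ 1.5; segment ≈ 0.5.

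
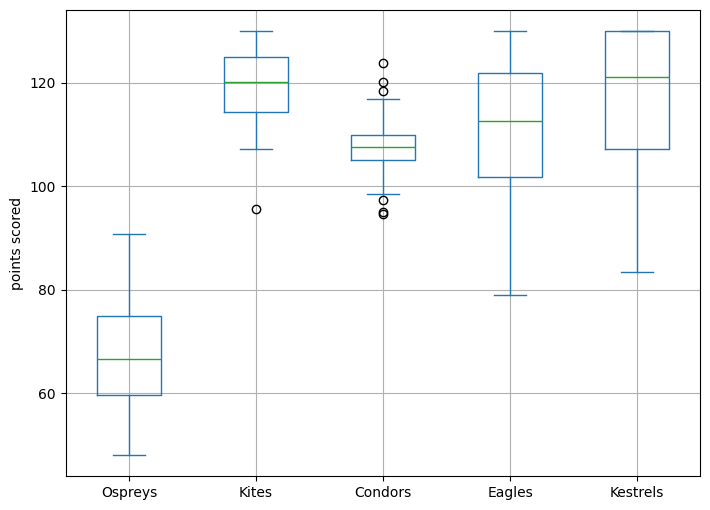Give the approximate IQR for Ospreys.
≈ 15

Q3 ≈ 75, Q1 ≈ 60; IQR ≈ 15.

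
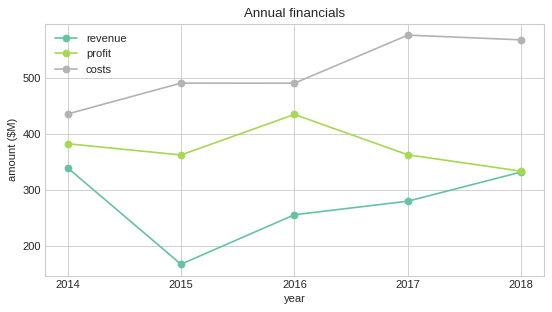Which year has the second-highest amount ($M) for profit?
2014

Top 3 for profit: 2016 ≈ 450, 2014 ≈ 400, 2017 ≈ 350.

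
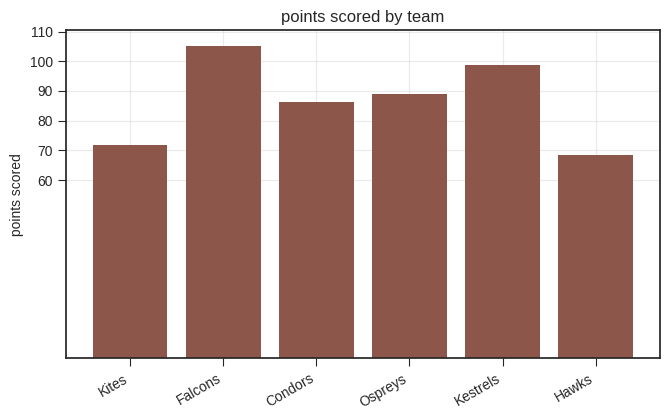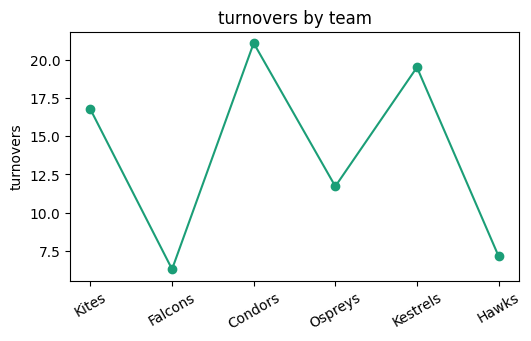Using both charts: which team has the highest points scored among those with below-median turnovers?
Falcons

Chart 2 median turnovers ≈ 14; below-median teams: Falcons, Ospreys, Hawks. Among those, Falcons has the highest points scored (≈ 110).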